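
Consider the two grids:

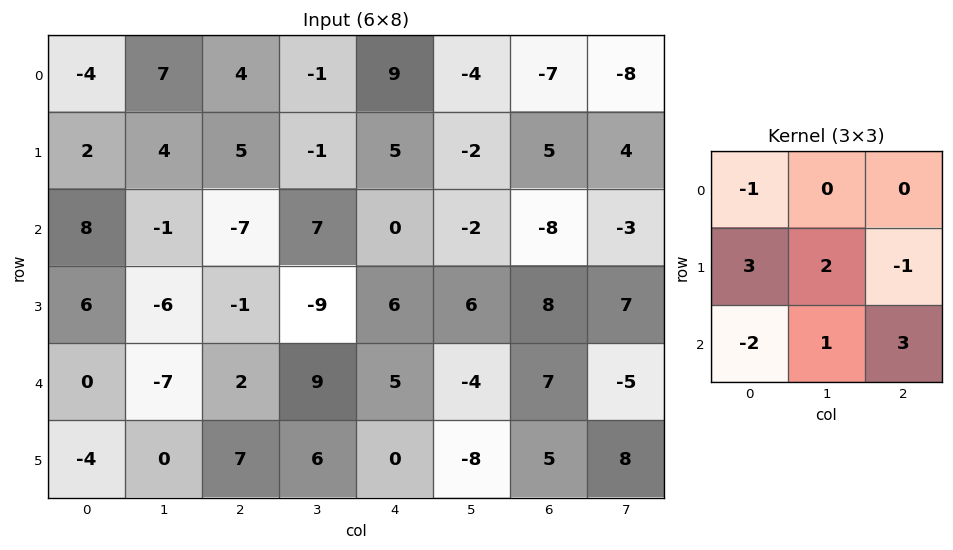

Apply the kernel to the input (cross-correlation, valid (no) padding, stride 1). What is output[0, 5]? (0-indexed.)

-9

The receptive field on the input at this output position is [-4 -7 -8 / -2 5 4 / -2 -8 -3]. Elementwise product with the kernel and sum: -4·-1 + -2·3 + 5·2 + 4·-1 + -2·-2 + -8·1 + -3·3.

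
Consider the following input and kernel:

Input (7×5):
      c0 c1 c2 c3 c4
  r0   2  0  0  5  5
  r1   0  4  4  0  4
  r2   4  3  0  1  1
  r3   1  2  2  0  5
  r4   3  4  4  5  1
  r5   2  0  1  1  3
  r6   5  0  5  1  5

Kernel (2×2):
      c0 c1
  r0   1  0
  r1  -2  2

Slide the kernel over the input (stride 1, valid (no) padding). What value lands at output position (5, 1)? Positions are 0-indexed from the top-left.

10

The receptive field on the input at this output position is [0 1 / 0 5]. Elementwise product with the kernel and sum: 0·1 + 0·-2 + 5·2.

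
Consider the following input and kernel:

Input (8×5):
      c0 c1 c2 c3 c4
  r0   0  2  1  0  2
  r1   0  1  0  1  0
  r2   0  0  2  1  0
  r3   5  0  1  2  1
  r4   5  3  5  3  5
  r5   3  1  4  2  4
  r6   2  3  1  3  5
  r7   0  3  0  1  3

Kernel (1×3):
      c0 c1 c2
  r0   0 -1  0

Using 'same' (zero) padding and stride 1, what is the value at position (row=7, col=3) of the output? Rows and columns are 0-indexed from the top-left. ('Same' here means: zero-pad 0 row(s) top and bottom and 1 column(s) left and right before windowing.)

-1

The receptive field on the zero-padded input at this output position is [0 1 3]. Elementwise product with the kernel and sum: 1·-1.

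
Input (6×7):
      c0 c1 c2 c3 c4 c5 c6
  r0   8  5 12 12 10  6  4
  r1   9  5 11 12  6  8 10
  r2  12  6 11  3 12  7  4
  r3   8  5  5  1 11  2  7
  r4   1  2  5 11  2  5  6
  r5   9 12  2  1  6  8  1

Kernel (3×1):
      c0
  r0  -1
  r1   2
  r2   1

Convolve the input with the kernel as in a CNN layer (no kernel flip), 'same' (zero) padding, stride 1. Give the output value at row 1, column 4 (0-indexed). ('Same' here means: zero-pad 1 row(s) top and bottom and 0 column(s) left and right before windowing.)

The receptive field on the zero-padded input at this output position is [10 / 6 / 12]. Elementwise product with the kernel and sum: 10·-1 + 6·2 + 12·1.

14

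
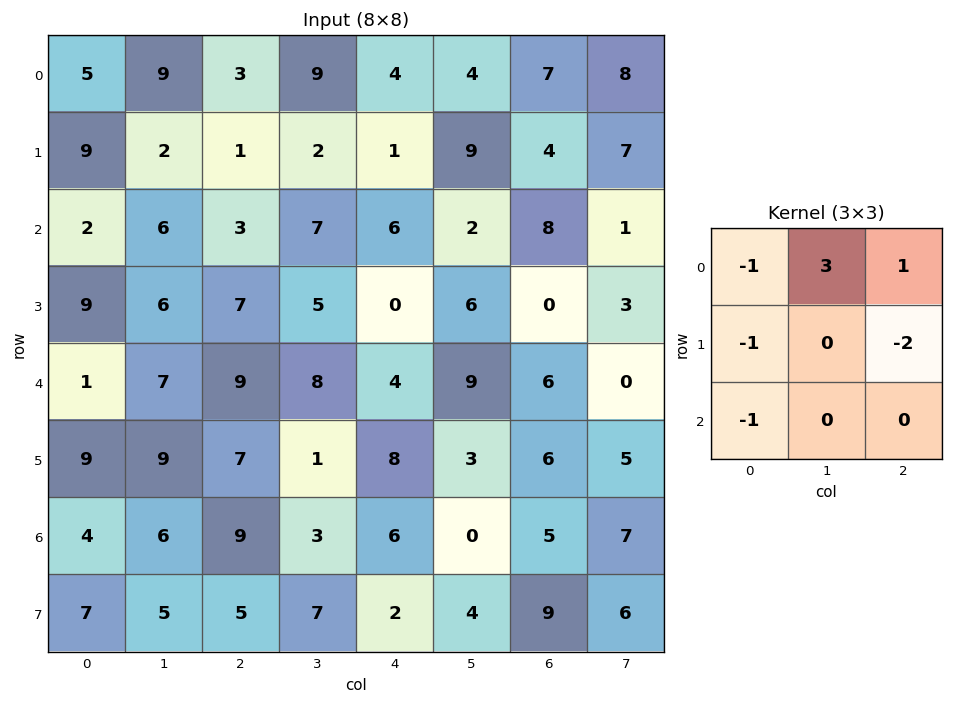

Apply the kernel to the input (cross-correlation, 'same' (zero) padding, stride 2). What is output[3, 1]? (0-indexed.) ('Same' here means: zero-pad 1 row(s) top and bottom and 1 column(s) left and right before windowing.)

-4

The receptive field on the zero-padded input at this output position is [9 7 1 / 6 9 3 / 5 5 7]. Elementwise product with the kernel and sum: 9·-1 + 7·3 + 1·1 + 6·-1 + 3·-2 + 5·-1.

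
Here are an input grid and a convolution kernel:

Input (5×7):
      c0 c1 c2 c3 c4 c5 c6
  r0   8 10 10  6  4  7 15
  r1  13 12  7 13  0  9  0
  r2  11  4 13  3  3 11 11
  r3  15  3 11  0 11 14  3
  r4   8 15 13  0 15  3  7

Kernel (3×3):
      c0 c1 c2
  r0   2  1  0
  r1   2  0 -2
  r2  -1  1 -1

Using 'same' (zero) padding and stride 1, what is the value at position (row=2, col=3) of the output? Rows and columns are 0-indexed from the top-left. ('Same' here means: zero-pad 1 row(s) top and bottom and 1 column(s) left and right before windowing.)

25

The receptive field on the zero-padded input at this output position is [7 13 0 / 13 3 3 / 11 0 11]. Elementwise product with the kernel and sum: 7·2 + 13·1 + 13·2 + 3·-2 + 11·-1 + 0·1 + 11·-1.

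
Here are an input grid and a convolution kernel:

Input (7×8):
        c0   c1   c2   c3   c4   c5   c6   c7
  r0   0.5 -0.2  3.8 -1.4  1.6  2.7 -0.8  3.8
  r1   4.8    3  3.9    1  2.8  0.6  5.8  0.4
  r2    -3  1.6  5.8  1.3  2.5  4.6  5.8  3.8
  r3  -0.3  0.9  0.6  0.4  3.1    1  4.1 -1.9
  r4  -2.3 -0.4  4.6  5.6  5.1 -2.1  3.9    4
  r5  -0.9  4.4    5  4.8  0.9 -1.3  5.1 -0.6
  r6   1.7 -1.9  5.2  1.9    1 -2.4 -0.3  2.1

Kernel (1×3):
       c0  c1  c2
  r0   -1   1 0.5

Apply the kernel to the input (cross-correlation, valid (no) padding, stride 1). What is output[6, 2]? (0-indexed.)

The receptive field on the input at this output position is [5.2 1.9 1]. Elementwise product with the kernel and sum: 5.2·-1 + 1.9·1 + 1·0.5.

-2.8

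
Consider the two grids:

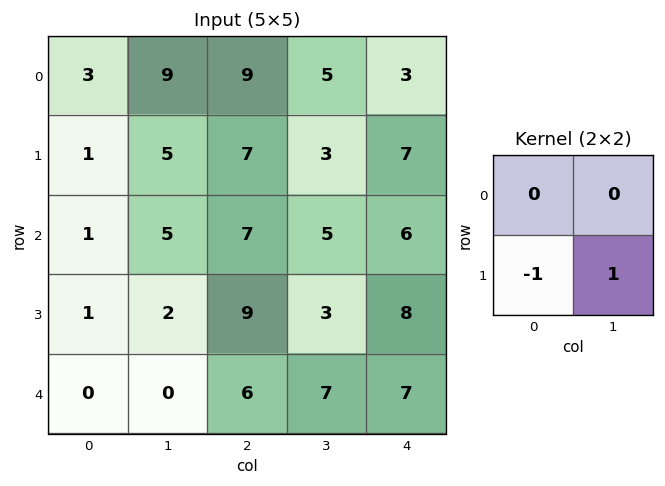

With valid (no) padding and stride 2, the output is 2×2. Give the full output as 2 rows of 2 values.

4 -4
1 -6

Output[0,0]: The receptive field on the input at this output position is [3 9 / 1 5]. Elementwise product with the kernel and sum: 1·-1 + 5·1.
Output[0,1]: The receptive field on the input at this output position is [9 5 / 7 3]. Elementwise product with the kernel and sum: 7·-1 + 3·1.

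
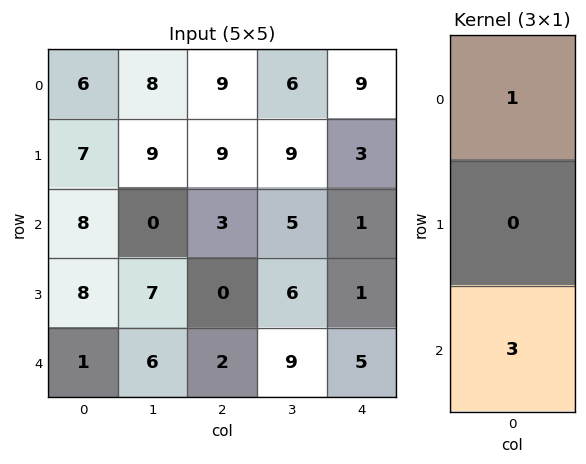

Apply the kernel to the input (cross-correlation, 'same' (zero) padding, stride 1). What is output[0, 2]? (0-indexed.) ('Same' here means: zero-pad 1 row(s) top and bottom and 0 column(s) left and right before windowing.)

The receptive field on the zero-padded input at this output position is [0 / 9 / 9]. Elementwise product with the kernel and sum: 0·1 + 9·3.

27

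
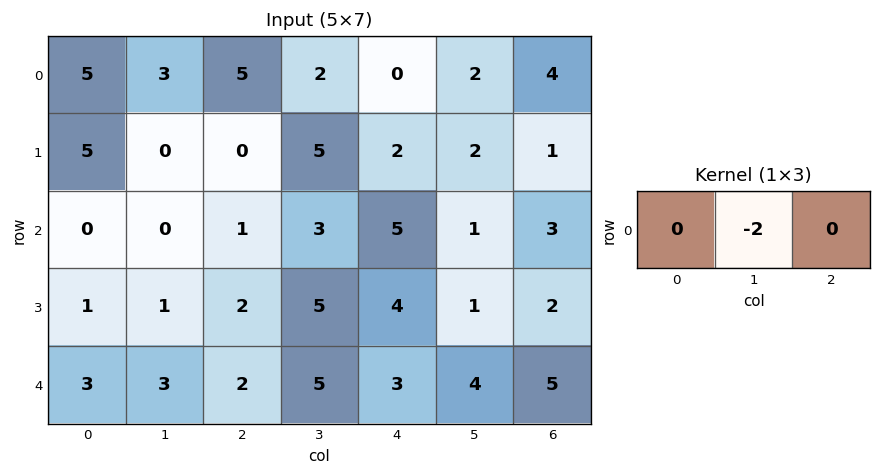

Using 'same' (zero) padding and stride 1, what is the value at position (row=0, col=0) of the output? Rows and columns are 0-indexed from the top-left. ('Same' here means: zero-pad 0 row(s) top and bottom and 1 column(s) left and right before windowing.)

-10

The receptive field on the zero-padded input at this output position is [0 5 3]. Elementwise product with the kernel and sum: 5·-2.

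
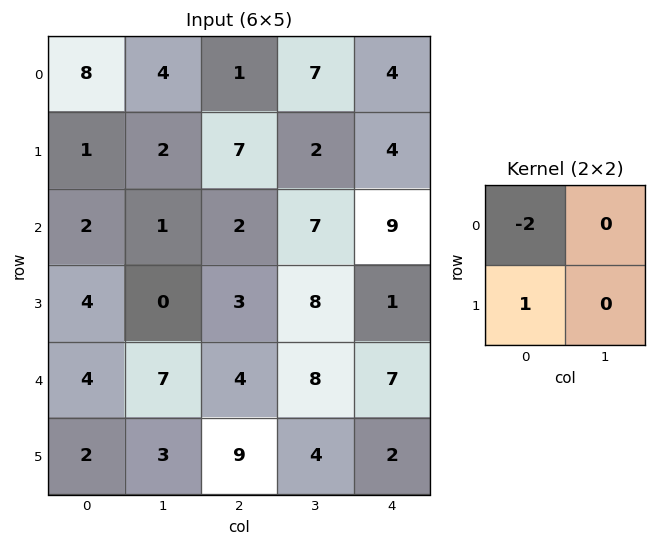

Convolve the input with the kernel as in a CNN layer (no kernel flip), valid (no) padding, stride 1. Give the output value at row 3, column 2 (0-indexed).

-2

The receptive field on the input at this output position is [3 8 / 4 8]. Elementwise product with the kernel and sum: 3·-2 + 4·1.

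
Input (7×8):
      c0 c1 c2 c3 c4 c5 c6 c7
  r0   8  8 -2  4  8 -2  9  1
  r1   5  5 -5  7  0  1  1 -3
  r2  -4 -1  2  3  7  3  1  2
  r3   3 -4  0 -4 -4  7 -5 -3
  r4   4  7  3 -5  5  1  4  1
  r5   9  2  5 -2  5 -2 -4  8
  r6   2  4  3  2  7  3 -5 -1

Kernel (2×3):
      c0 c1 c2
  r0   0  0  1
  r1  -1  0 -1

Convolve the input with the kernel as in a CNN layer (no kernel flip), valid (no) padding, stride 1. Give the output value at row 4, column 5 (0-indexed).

-5

The receptive field on the input at this output position is [1 4 1 / -2 -4 8]. Elementwise product with the kernel and sum: 1·1 + -2·-1 + 8·-1.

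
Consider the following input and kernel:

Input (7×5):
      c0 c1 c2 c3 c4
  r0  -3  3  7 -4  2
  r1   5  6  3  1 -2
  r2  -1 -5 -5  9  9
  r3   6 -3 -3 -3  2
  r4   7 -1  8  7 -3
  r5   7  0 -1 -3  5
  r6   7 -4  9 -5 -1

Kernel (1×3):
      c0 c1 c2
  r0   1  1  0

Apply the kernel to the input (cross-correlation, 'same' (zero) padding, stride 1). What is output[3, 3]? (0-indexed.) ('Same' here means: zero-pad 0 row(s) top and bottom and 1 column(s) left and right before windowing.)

The receptive field on the zero-padded input at this output position is [-3 -3 2]. Elementwise product with the kernel and sum: -3·1 + -3·1.

-6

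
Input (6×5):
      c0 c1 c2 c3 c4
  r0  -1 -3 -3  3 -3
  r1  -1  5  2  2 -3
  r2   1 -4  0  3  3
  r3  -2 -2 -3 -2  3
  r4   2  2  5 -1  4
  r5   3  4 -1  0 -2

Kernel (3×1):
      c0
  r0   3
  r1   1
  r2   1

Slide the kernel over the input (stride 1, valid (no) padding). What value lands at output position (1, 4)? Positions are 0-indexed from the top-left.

-3

The receptive field on the input at this output position is [-3 / 3 / 3]. Elementwise product with the kernel and sum: -3·3 + 3·1 + 3·1.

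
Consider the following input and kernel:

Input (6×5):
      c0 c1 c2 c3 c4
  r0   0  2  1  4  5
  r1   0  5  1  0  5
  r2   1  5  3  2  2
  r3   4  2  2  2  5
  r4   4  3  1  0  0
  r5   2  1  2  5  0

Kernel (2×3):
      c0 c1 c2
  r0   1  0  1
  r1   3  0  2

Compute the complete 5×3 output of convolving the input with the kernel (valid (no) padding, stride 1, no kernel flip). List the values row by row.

3 21 19
10 24 19
20 17 21
20 13 10
15 16 7

Output[0,0]: The receptive field on the input at this output position is [0 2 1 / 0 5 1]. Elementwise product with the kernel and sum: 0·1 + 1·1 + 0·3 + 1·2.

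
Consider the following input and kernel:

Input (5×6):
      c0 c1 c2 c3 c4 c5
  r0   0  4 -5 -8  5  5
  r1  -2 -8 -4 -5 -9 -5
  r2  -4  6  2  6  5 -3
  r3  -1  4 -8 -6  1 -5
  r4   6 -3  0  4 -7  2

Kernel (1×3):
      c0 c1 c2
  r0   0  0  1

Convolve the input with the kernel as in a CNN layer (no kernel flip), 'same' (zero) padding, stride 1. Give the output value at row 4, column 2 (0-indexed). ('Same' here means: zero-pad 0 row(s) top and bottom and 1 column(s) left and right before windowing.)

The receptive field on the zero-padded input at this output position is [-3 0 4]. Elementwise product with the kernel and sum: 4·1.

4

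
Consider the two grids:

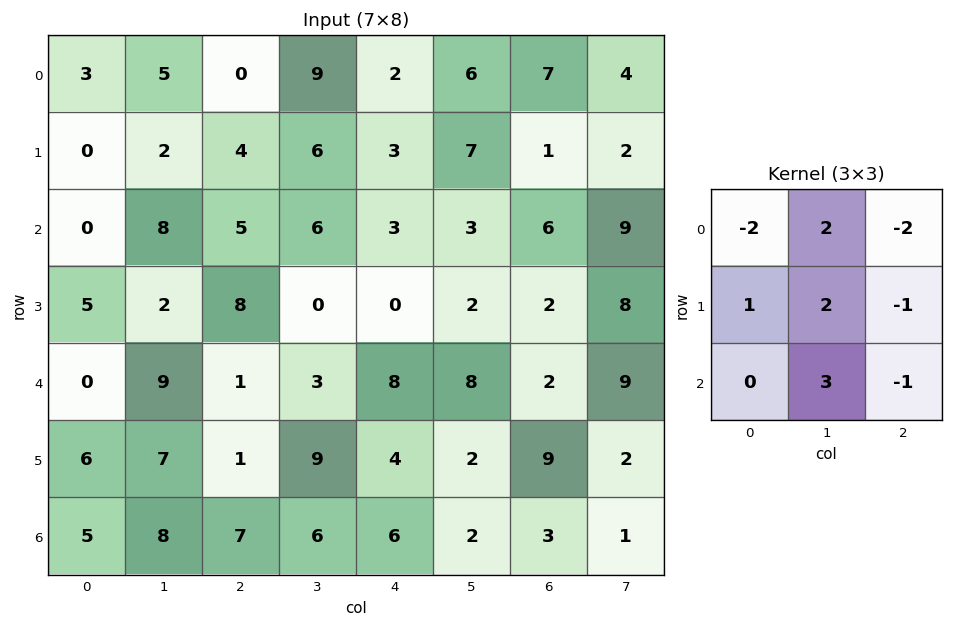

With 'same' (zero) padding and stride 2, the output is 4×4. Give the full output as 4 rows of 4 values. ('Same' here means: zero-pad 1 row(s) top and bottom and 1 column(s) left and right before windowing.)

Output[0,0]: The receptive field on the zero-padded input at this output position is [0 0 0 / 0 3 5 / 0 0 2]. Elementwise product with the kernel and sum: 0·-2 + 0·2 + 0·-2 + 0·1 + 3·2 + 5·-1 + 0·3 + 2·-1.

-1 2 9 17
1 28 -13 -12
8 14 17 12
0 -14 2 17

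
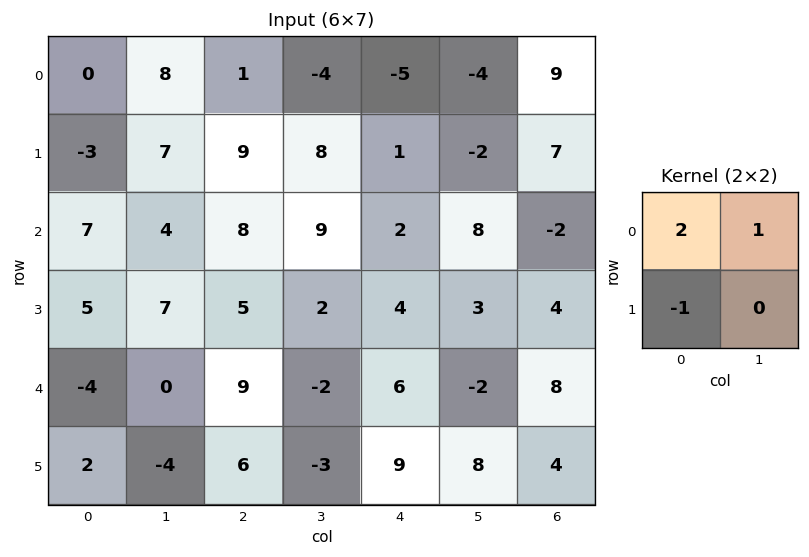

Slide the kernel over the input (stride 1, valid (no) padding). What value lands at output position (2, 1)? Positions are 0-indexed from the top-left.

The receptive field on the input at this output position is [4 8 / 7 5]. Elementwise product with the kernel and sum: 4·2 + 8·1 + 7·-1.

9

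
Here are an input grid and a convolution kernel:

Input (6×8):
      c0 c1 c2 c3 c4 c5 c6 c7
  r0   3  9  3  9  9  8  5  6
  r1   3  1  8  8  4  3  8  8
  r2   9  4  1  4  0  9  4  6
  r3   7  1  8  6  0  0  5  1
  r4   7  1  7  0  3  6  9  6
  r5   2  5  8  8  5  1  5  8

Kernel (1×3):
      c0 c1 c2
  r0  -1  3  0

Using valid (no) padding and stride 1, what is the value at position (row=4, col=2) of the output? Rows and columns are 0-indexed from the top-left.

The receptive field on the input at this output position is [7 0 3]. Elementwise product with the kernel and sum: 7·-1 + 0·3.

-7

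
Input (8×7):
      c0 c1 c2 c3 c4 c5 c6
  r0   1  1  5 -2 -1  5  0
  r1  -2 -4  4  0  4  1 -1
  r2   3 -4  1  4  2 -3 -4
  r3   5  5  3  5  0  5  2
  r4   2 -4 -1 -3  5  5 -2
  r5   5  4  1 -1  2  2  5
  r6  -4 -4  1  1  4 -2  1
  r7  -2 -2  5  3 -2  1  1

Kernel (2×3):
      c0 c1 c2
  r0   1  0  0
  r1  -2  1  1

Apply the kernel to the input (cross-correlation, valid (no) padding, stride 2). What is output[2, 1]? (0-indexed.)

The receptive field on the input at this output position is [-1 -3 5 / 1 -1 2]. Elementwise product with the kernel and sum: -1·1 + 1·-2 + -1·1 + 2·1.

-2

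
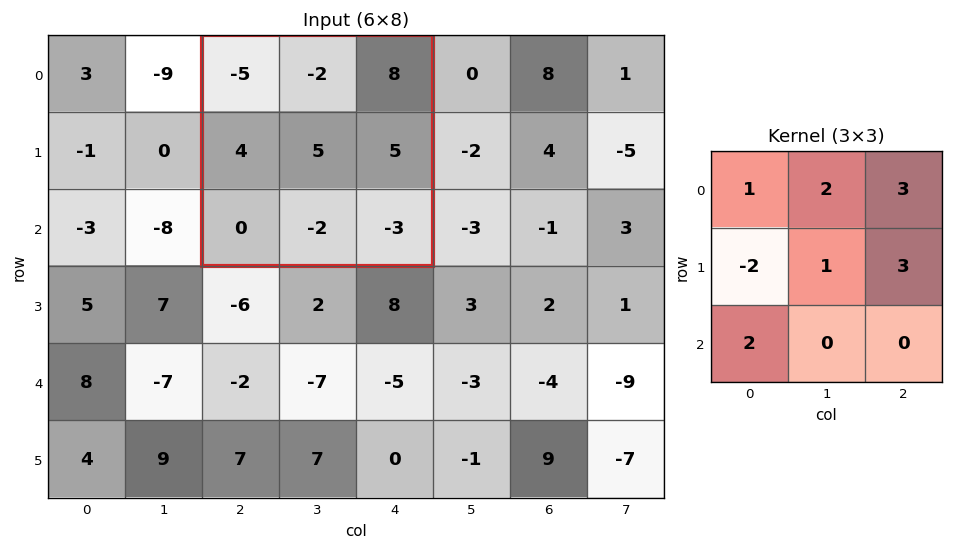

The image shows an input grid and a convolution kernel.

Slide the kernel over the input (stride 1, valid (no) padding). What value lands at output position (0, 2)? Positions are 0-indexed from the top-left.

27

The receptive field on the input at this output position is [-5 -2 8 / 4 5 5 / 0 -2 -3]. Elementwise product with the kernel and sum: -5·1 + -2·2 + 8·3 + 4·-2 + 5·1 + 5·3 + 0·2.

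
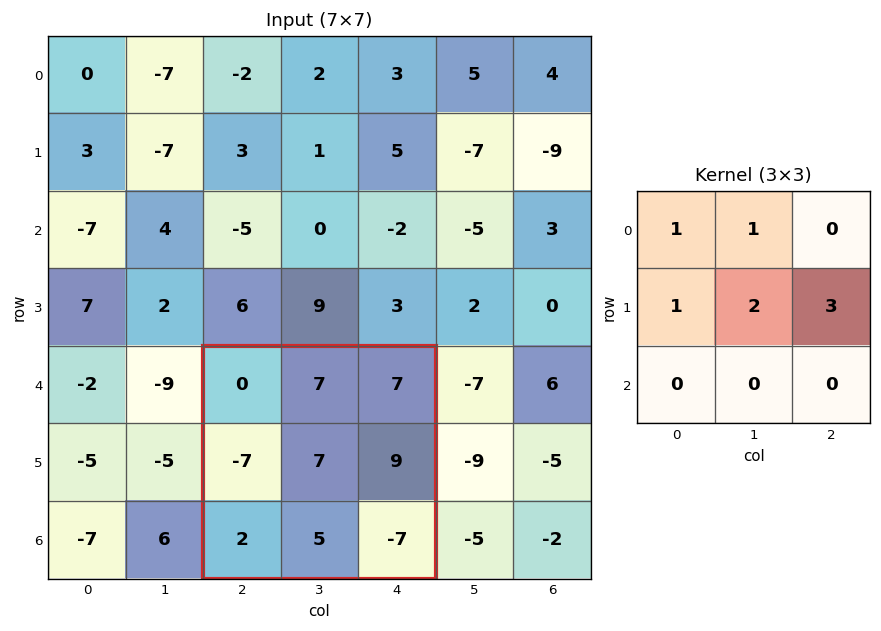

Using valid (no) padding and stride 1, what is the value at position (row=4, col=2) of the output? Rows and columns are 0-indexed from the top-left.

41

The receptive field on the input at this output position is [0 7 7 / -7 7 9 / 2 5 -7]. Elementwise product with the kernel and sum: 0·1 + 7·1 + -7·1 + 7·2 + 9·3.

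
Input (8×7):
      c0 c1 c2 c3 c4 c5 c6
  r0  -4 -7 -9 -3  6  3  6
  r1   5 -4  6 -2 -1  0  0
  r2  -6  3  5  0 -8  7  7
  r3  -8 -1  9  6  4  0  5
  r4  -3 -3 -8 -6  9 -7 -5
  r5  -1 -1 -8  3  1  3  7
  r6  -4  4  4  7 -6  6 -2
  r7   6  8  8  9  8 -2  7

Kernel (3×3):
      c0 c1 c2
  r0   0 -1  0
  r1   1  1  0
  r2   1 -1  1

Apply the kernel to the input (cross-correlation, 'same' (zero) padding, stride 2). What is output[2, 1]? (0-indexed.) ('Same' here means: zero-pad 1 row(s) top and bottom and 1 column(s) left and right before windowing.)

-10

The receptive field on the zero-padded input at this output position is [-1 9 6 / -3 -8 -6 / -1 -8 3]. Elementwise product with the kernel and sum: 9·-1 + -3·1 + -8·1 + -1·1 + -8·-1 + 3·1.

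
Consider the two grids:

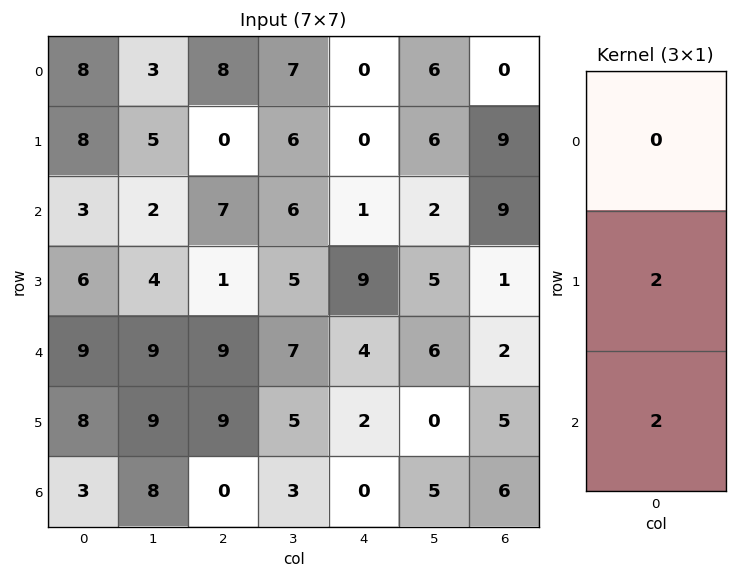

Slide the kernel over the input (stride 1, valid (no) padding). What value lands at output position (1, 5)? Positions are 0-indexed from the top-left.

The receptive field on the input at this output position is [6 / 2 / 5]. Elementwise product with the kernel and sum: 2·2 + 5·2.

14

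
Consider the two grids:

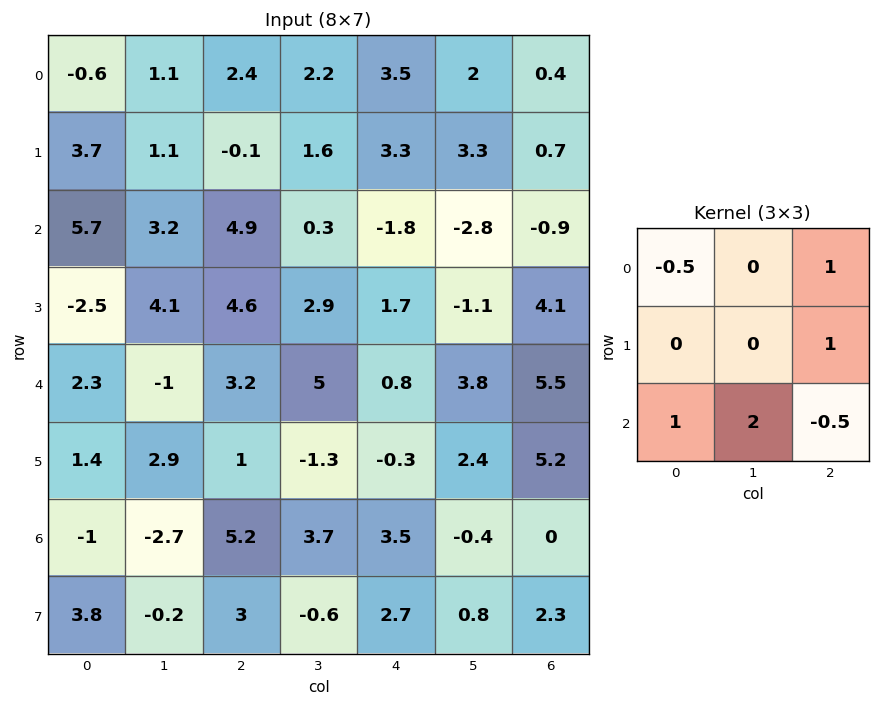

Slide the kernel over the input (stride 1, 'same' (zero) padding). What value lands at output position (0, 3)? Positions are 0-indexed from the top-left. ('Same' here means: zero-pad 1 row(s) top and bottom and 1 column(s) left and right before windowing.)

The receptive field on the zero-padded input at this output position is [0 0 0 / 2.4 2.2 3.5 / -0.1 1.6 3.3]. Elementwise product with the kernel and sum: 0·-0.5 + 0·1 + 3.5·1 + -0.1·1 + 1.6·2 + 3.3·-0.5.

4.95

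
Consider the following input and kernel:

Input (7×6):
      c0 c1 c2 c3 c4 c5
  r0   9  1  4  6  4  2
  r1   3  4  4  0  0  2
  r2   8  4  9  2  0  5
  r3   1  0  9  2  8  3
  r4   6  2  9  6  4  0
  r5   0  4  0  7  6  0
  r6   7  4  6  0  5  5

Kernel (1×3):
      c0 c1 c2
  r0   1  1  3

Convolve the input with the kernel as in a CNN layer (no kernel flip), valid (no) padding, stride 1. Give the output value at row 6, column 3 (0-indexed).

20

The receptive field on the input at this output position is [0 5 5]. Elementwise product with the kernel and sum: 0·1 + 5·1 + 5·3.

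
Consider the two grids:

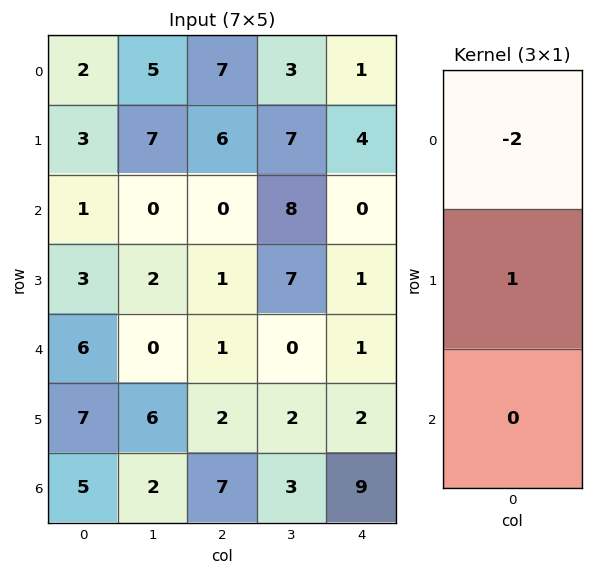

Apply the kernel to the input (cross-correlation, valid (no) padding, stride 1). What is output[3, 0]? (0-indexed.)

0

The receptive field on the input at this output position is [3 / 6 / 7]. Elementwise product with the kernel and sum: 3·-2 + 6·1.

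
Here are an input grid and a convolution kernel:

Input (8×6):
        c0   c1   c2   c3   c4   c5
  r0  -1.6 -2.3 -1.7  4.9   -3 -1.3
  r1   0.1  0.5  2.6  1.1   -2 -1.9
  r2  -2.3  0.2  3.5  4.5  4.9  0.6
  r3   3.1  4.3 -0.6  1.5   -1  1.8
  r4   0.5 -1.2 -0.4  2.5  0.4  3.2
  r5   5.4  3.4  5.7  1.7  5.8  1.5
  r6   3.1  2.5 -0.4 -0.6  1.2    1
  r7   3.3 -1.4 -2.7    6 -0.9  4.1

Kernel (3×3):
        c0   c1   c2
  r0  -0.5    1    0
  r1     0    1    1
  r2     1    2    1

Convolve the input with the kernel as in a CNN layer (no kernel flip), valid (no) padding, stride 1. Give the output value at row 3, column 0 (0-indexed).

19.05

The receptive field on the input at this output position is [3.1 4.3 -0.6 / 0.5 -1.2 -0.4 / 5.4 3.4 5.7]. Elementwise product with the kernel and sum: 3.1·-0.5 + 4.3·1 + -1.2·1 + -0.4·1 + 5.4·1 + 3.4·2 + 5.7·1.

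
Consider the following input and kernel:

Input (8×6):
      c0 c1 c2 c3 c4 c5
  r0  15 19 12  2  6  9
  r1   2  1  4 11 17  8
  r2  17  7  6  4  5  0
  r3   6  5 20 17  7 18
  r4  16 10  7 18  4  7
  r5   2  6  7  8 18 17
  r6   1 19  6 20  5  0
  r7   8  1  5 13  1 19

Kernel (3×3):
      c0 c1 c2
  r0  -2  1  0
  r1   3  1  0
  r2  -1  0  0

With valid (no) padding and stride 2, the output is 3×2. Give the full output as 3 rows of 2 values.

Output[0,0]: The receptive field on the input at this output position is [15 19 12 / 2 1 4 / 17 7 6]. Elementwise product with the kernel and sum: 15·-2 + 19·1 + 2·3 + 1·1 + 17·-1.

-21 -5
-20 62
-11 27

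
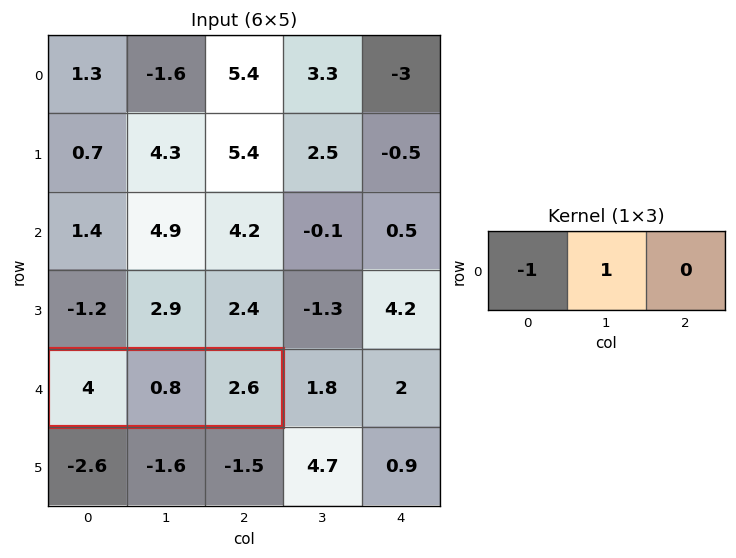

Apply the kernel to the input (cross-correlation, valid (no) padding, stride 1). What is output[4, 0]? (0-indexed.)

The receptive field on the input at this output position is [4 0.8 2.6]. Elementwise product with the kernel and sum: 4·-1 + 0.8·1.

-3.2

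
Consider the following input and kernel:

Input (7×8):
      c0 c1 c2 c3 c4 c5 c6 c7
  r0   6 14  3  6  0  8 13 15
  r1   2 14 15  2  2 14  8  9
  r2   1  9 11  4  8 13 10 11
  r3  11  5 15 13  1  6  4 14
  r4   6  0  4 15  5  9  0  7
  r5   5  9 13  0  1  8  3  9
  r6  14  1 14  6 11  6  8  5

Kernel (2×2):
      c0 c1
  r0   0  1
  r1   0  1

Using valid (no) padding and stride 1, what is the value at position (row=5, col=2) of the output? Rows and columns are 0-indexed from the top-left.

6

The receptive field on the input at this output position is [13 0 / 14 6]. Elementwise product with the kernel and sum: 0·1 + 6·1.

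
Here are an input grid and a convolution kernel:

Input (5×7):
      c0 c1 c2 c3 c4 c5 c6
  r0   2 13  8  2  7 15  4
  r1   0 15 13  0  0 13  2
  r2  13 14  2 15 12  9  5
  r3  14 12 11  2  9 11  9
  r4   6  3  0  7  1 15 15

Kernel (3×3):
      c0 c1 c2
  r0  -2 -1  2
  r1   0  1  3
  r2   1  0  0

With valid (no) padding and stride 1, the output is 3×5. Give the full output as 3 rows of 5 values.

Output[0,0]: The receptive field on the input at this output position is [2 13 8 / 0 15 13 / 13 14 2]. Elementwise product with the kernel and sum: 2·-2 + 13·-1 + 8·2 + 15·1 + 13·3 + 13·1.

66 -3 -2 73 10
45 16 36 67 24
15 20 34 25 16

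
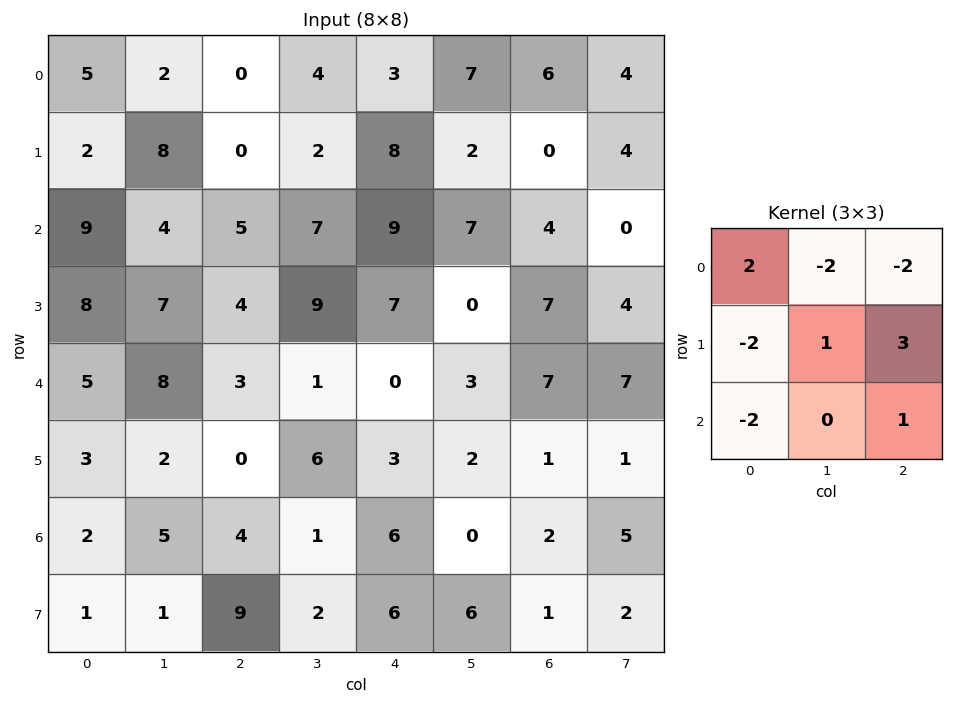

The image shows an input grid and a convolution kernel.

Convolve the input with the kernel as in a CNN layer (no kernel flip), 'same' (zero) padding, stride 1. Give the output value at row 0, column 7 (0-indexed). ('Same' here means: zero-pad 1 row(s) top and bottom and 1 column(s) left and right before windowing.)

The receptive field on the zero-padded input at this output position is [0 0 0 / 6 4 0 / 0 4 0]. Elementwise product with the kernel and sum: 0·2 + 0·-2 + 0·-2 + 6·-2 + 4·1 + 0·3 + 0·-2 + 0·1.

-8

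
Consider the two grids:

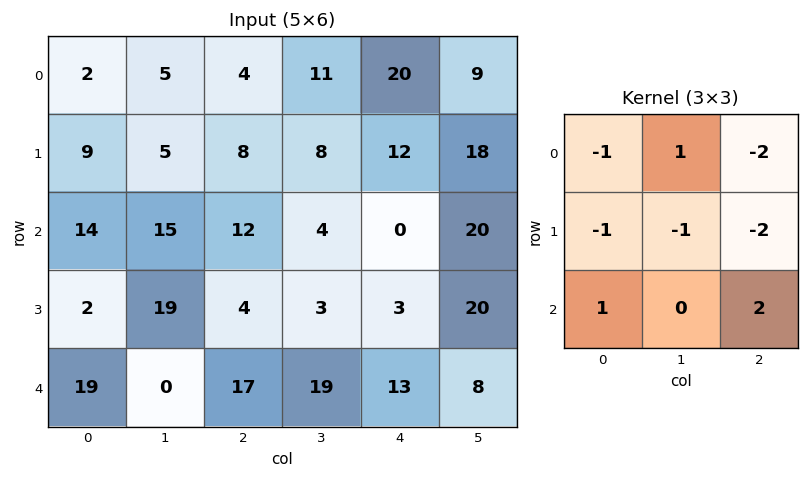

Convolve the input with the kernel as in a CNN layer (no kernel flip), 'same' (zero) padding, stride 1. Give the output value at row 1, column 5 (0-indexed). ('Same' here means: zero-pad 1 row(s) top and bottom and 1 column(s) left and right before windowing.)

-41

The receptive field on the zero-padded input at this output position is [20 9 0 / 12 18 0 / 0 20 0]. Elementwise product with the kernel and sum: 20·-1 + 9·1 + 0·-2 + 12·-1 + 18·-1 + 0·-2 + 0·1 + 0·2.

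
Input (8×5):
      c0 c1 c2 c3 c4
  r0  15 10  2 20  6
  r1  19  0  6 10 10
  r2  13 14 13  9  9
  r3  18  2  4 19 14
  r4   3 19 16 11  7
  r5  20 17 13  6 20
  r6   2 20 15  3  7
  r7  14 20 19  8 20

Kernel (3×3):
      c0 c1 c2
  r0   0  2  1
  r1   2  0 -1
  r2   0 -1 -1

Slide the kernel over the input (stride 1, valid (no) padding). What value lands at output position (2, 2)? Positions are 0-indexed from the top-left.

The receptive field on the input at this output position is [13 9 9 / 4 19 14 / 16 11 7]. Elementwise product with the kernel and sum: 9·2 + 9·1 + 4·2 + 14·-1 + 11·-1 + 7·-1.

3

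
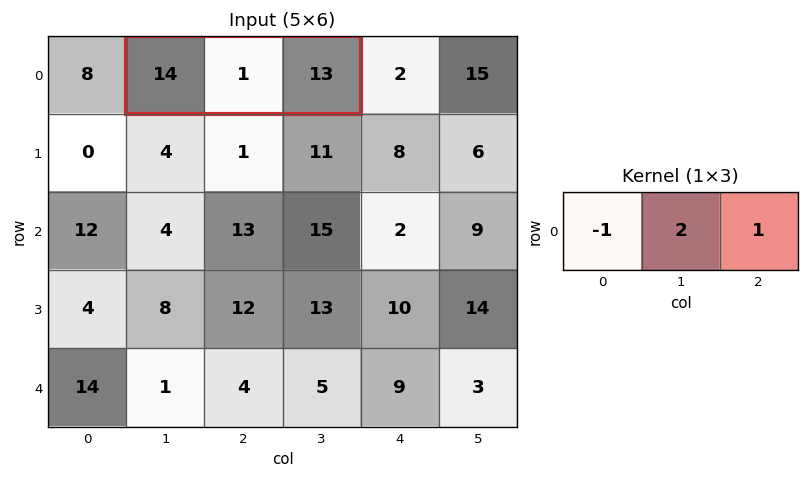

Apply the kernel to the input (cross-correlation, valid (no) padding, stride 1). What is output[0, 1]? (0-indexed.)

1

The receptive field on the input at this output position is [14 1 13]. Elementwise product with the kernel and sum: 14·-1 + 1·2 + 13·1.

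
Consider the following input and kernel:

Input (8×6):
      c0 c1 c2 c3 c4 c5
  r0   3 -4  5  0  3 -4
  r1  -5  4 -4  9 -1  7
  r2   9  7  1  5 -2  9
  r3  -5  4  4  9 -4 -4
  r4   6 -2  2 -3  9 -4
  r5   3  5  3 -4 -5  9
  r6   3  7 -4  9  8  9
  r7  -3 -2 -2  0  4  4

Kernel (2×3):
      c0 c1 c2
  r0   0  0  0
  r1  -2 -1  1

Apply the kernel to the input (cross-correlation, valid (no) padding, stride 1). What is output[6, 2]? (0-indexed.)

8

The receptive field on the input at this output position is [-4 9 8 / -2 0 4]. Elementwise product with the kernel and sum: -2·-2 + 0·-1 + 4·1.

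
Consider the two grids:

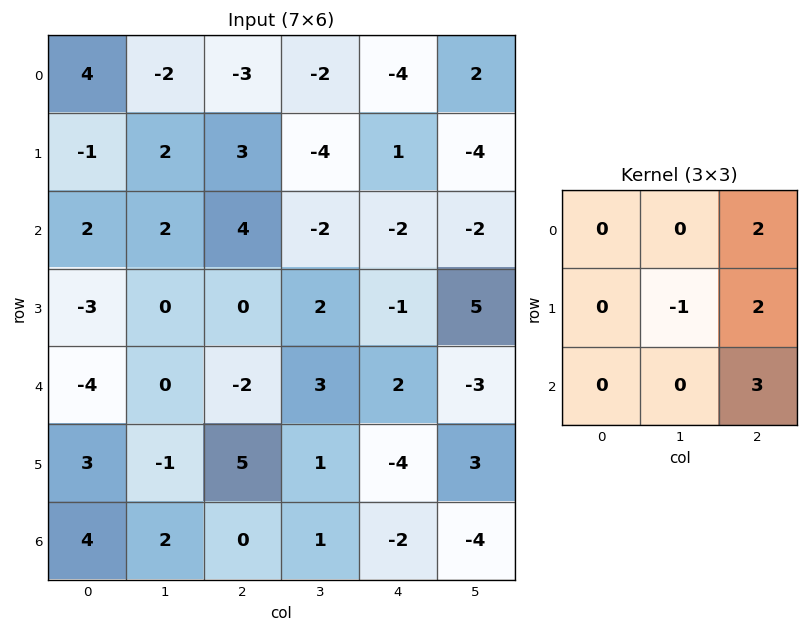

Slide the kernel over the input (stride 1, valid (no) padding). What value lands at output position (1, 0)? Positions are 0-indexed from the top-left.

12

The receptive field on the input at this output position is [-1 2 3 / 2 2 4 / -3 0 0]. Elementwise product with the kernel and sum: 3·2 + 2·-1 + 4·2 + 0·3.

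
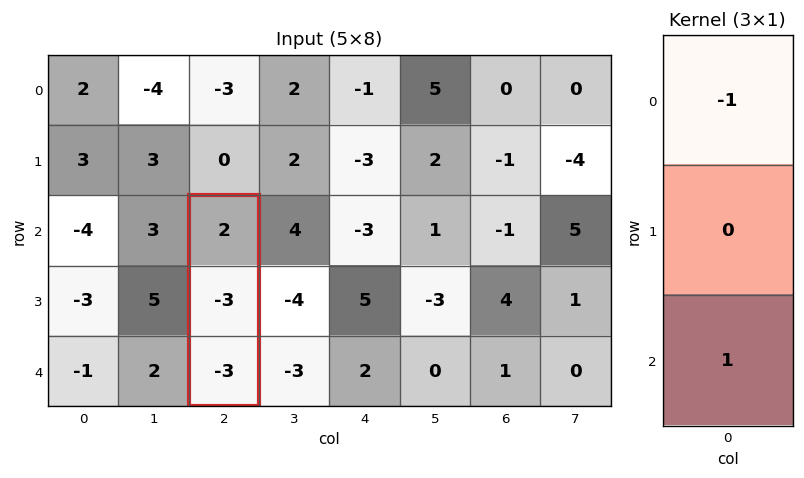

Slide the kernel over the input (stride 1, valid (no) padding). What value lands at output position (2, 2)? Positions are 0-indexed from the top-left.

The receptive field on the input at this output position is [2 / -3 / -3]. Elementwise product with the kernel and sum: 2·-1 + -3·1.

-5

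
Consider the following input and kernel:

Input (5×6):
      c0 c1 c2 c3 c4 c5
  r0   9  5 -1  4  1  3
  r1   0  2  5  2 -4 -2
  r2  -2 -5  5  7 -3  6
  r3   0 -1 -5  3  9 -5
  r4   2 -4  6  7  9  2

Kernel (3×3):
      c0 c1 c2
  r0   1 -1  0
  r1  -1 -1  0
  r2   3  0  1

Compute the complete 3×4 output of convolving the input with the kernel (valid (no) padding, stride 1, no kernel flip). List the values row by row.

Output[0,0]: The receptive field on the input at this output position is [9 5 -1 / 0 2 5 / -2 -5 5]. Elementwise product with the kernel and sum: 9·1 + 5·-1 + 0·-1 + 2·-1 + -2·3 + 5·1.
Output[0,1]: The receptive field on the input at this output position is [5 -1 4 / 2 5 2 / -5 5 7]. Elementwise product with the kernel and sum: 5·1 + -1·-1 + 2·-1 + 5·-1 + -5·3 + 7·1.

1 -9 0 32
0 -3 -15 6
16 -9 27 21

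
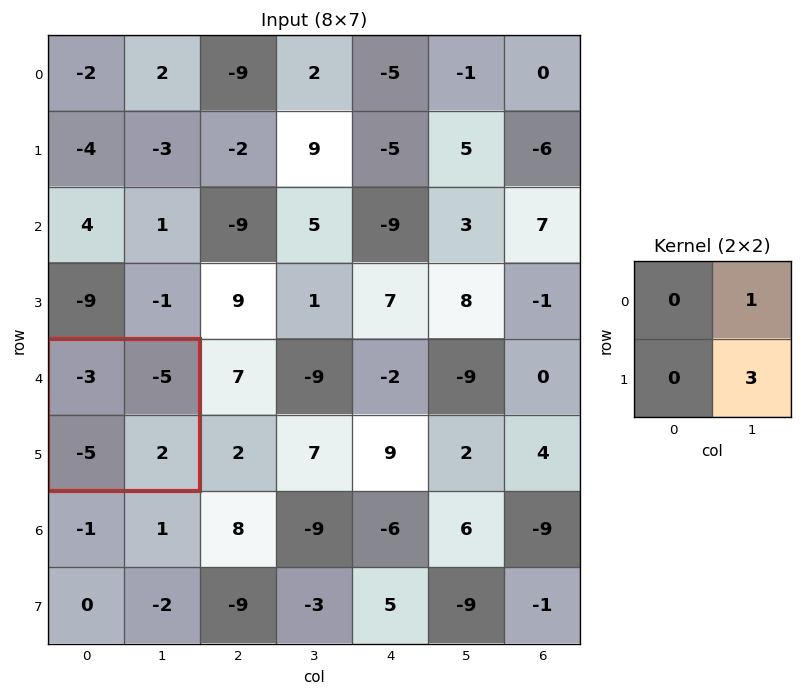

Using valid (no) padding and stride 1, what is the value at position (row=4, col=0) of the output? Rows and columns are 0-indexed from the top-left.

The receptive field on the input at this output position is [-3 -5 / -5 2]. Elementwise product with the kernel and sum: -5·1 + 2·3.

1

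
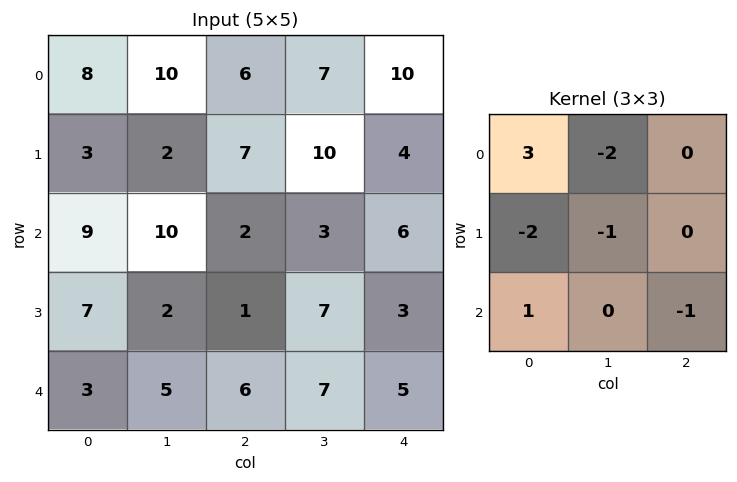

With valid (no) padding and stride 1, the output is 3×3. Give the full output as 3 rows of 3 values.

Output[0,0]: The receptive field on the input at this output position is [8 10 6 / 3 2 7 / 9 10 2]. Elementwise product with the kernel and sum: 8·3 + 10·-2 + 3·-2 + 2·-1 + 9·1 + 2·-1.
Output[0,1]: The receptive field on the input at this output position is [10 6 7 / 2 7 10 / 10 2 3]. Elementwise product with the kernel and sum: 10·3 + 6·-2 + 2·-2 + 7·-1 + 10·1 + 3·-1.

3 14 -24
-17 -35 -8
-12 19 -8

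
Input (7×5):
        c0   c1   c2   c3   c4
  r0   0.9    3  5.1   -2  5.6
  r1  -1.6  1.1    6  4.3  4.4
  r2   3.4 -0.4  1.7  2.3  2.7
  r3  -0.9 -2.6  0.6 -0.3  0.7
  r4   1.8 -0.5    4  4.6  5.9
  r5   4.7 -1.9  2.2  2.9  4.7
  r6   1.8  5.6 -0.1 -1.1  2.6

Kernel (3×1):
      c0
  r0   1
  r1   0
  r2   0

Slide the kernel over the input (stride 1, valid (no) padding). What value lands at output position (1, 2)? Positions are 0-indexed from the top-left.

6

The receptive field on the input at this output position is [6 / 1.7 / 0.6]. Elementwise product with the kernel and sum: 6·1.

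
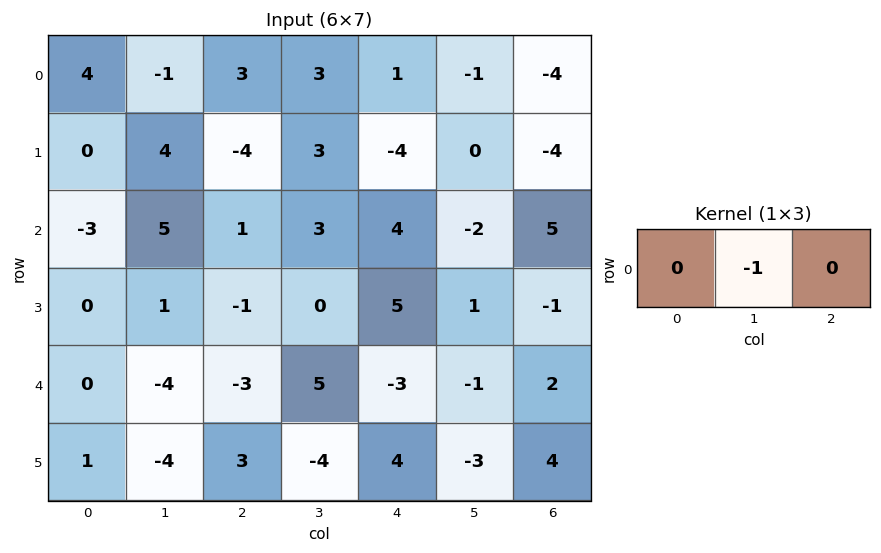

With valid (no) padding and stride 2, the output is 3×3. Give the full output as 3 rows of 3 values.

1 -3 1
-5 -3 2
4 -5 1

Output[0,0]: The receptive field on the input at this output position is [4 -1 3]. Elementwise product with the kernel and sum: -1·-1.
Output[0,1]: The receptive field on the input at this output position is [3 3 1]. Elementwise product with the kernel and sum: 3·-1.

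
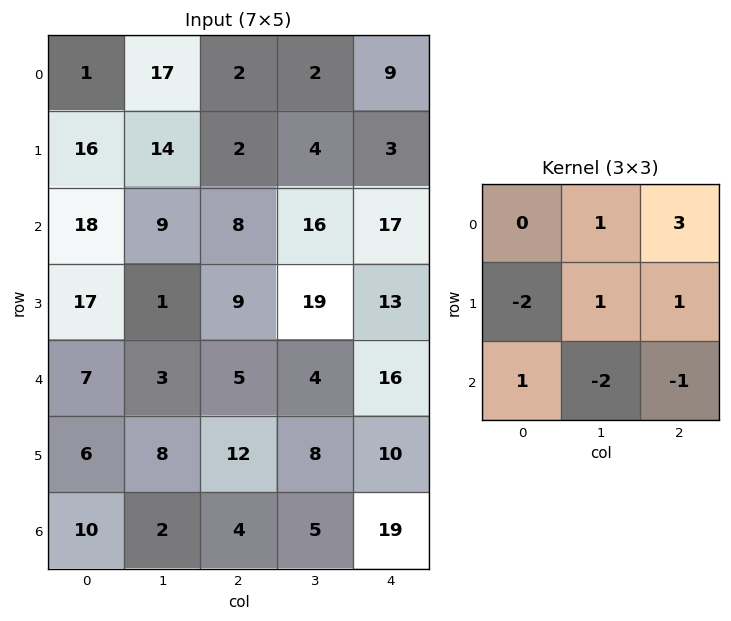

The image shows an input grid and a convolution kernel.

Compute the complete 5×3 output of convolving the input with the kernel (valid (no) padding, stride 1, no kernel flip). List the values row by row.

-1 -37 -9
7 -16 -12
5 71 62
0 45 54
28 10 21

Output[0,0]: The receptive field on the input at this output position is [1 17 2 / 16 14 2 / 18 9 8]. Elementwise product with the kernel and sum: 17·1 + 2·3 + 16·-2 + 14·1 + 2·1 + 18·1 + 9·-2 + 8·-1.
Output[0,1]: The receptive field on the input at this output position is [17 2 2 / 14 2 4 / 9 8 16]. Elementwise product with the kernel and sum: 2·1 + 2·3 + 14·-2 + 2·1 + 4·1 + 9·1 + 8·-2 + 16·-1.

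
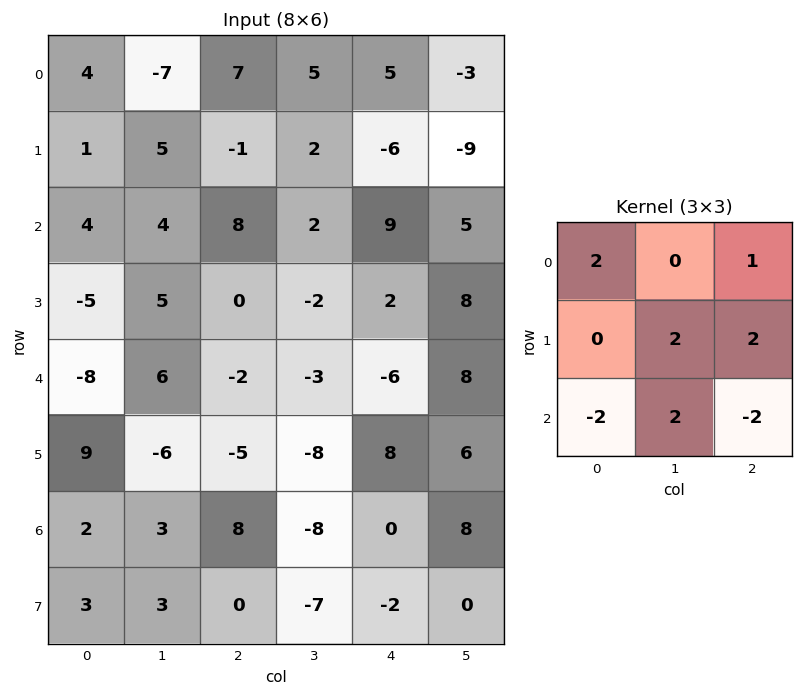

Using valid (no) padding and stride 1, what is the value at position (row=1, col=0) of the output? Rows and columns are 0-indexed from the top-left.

The receptive field on the input at this output position is [1 5 -1 / 4 4 8 / -5 5 0]. Elementwise product with the kernel and sum: 1·2 + -1·1 + 4·2 + 8·2 + -5·-2 + 5·2 + 0·-2.

45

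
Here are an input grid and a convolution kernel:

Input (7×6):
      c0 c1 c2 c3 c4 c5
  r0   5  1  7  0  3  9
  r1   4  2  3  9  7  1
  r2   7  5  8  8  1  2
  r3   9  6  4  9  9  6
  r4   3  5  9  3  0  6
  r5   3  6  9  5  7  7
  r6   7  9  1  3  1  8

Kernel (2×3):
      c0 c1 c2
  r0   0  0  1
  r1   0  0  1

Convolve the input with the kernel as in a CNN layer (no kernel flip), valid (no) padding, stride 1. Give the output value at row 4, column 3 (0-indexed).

The receptive field on the input at this output position is [3 0 6 / 5 7 7]. Elementwise product with the kernel and sum: 6·1 + 7·1.

13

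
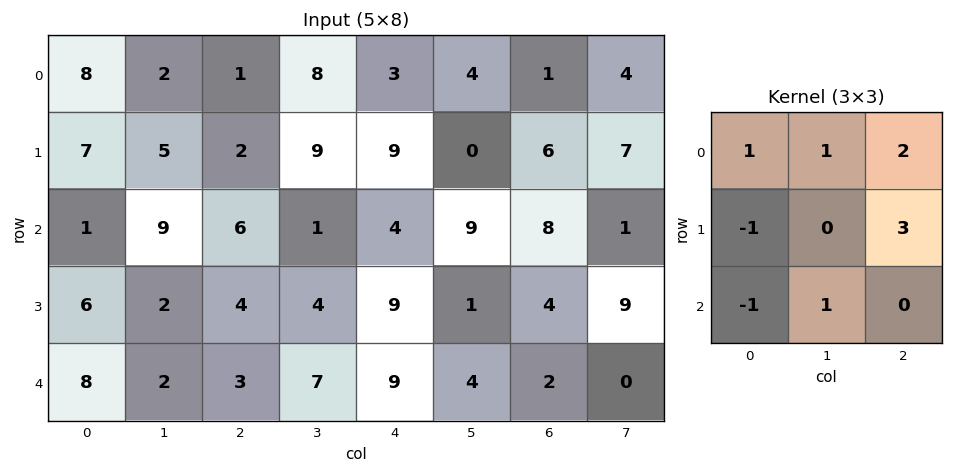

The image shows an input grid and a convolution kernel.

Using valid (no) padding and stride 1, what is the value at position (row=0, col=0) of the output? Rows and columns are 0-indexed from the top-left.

The receptive field on the input at this output position is [8 2 1 / 7 5 2 / 1 9 6]. Elementwise product with the kernel and sum: 8·1 + 2·1 + 1·2 + 7·-1 + 2·3 + 1·-1 + 9·1.

19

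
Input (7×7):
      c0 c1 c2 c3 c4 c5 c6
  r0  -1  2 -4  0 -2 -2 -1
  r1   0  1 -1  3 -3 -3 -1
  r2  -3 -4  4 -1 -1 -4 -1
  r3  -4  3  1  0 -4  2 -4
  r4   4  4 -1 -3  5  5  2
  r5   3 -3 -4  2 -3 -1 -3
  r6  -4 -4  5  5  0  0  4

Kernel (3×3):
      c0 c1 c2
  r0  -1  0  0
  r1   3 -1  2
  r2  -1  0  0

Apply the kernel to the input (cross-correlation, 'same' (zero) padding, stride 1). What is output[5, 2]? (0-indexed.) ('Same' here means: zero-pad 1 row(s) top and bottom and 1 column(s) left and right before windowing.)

The receptive field on the zero-padded input at this output position is [4 -1 -3 / -3 -4 2 / -4 5 5]. Elementwise product with the kernel and sum: 4·-1 + -3·3 + -4·-1 + 2·2 + -4·-1.

-1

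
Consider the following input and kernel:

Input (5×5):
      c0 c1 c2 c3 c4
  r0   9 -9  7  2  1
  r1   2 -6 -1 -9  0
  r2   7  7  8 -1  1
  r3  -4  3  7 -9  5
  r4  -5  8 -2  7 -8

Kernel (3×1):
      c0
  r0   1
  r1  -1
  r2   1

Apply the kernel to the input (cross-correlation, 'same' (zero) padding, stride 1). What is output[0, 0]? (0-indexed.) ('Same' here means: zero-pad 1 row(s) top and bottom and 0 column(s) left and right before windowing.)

The receptive field on the zero-padded input at this output position is [0 / 9 / 2]. Elementwise product with the kernel and sum: 0·1 + 9·-1 + 2·1.

-7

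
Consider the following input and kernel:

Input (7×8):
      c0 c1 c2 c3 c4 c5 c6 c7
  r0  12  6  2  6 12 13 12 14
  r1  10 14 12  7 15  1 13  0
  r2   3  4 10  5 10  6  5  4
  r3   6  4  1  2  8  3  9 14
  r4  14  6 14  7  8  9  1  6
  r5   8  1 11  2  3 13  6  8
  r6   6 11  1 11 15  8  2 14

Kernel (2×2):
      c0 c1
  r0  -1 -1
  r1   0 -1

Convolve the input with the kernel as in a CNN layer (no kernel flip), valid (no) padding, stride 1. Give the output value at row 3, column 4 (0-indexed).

The receptive field on the input at this output position is [8 3 / 8 9]. Elementwise product with the kernel and sum: 8·-1 + 3·-1 + 9·-1.

-20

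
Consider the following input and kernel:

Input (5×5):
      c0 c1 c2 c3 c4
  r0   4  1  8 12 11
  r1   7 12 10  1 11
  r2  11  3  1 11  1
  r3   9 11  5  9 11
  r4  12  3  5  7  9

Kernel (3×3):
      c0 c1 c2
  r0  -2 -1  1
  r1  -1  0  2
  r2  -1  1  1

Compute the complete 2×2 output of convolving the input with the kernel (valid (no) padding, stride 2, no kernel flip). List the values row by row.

Output[0,0]: The receptive field on the input at this output position is [4 1 8 / 7 12 10 / 11 3 1]. Elementwise product with the kernel and sum: 4·-2 + 1·-1 + 8·1 + 7·-1 + 10·2 + 11·-1 + 3·1 + 1·1.
Output[0,1]: The receptive field on the input at this output position is [8 12 11 / 10 1 11 / 1 11 1]. Elementwise product with the kernel and sum: 8·-2 + 12·-1 + 11·1 + 10·-1 + 11·2 + 1·-1 + 11·1 + 1·1.

5 6
-27 16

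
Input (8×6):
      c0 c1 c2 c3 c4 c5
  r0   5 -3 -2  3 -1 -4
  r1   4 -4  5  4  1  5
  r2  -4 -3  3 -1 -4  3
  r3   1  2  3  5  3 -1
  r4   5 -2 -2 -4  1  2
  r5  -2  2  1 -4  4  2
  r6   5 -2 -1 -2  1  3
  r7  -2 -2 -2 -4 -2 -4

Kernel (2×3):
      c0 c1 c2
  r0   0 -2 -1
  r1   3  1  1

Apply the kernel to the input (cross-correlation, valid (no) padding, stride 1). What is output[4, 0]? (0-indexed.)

3

The receptive field on the input at this output position is [5 -2 -2 / -2 2 1]. Elementwise product with the kernel and sum: -2·-2 + -2·-1 + -2·3 + 2·1 + 1·1.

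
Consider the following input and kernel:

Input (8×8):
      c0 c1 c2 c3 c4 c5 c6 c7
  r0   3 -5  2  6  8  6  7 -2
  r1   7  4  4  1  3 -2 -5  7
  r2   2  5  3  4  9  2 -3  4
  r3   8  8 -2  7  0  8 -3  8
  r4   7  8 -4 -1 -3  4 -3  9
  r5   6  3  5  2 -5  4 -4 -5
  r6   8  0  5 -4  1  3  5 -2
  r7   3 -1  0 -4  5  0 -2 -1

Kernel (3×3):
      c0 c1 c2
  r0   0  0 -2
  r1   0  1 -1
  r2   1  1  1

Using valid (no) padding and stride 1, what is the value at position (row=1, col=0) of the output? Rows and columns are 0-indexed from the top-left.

The receptive field on the input at this output position is [7 4 4 / 2 5 3 / 8 8 -2]. Elementwise product with the kernel and sum: 4·-2 + 5·1 + 3·-1 + 8·1 + 8·1 + -2·1.

8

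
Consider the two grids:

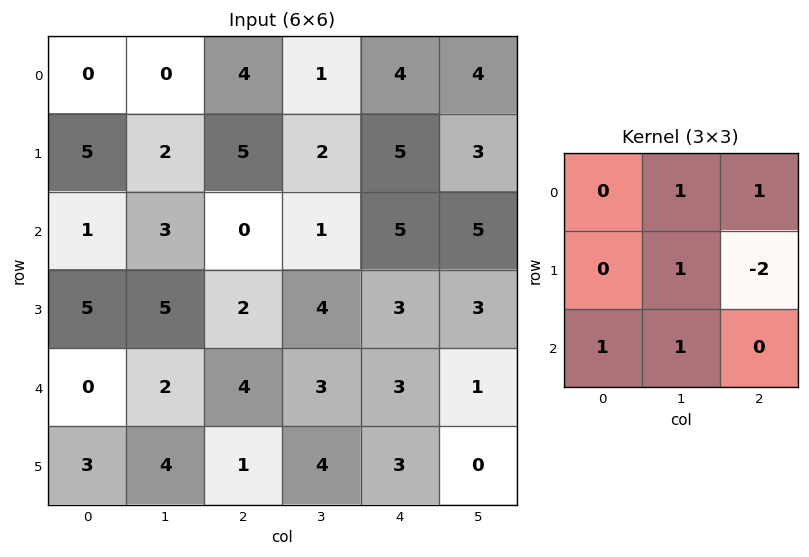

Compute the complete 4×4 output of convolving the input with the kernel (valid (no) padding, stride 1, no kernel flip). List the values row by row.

0 9 -2 13
20 12 4 10
6 1 11 13
8 9 9 14

Output[0,0]: The receptive field on the input at this output position is [0 0 4 / 5 2 5 / 1 3 0]. Elementwise product with the kernel and sum: 0·1 + 4·1 + 2·1 + 5·-2 + 1·1 + 3·1.
Output[0,1]: The receptive field on the input at this output position is [0 4 1 / 2 5 2 / 3 0 1]. Elementwise product with the kernel and sum: 4·1 + 1·1 + 5·1 + 2·-2 + 3·1 + 0·1.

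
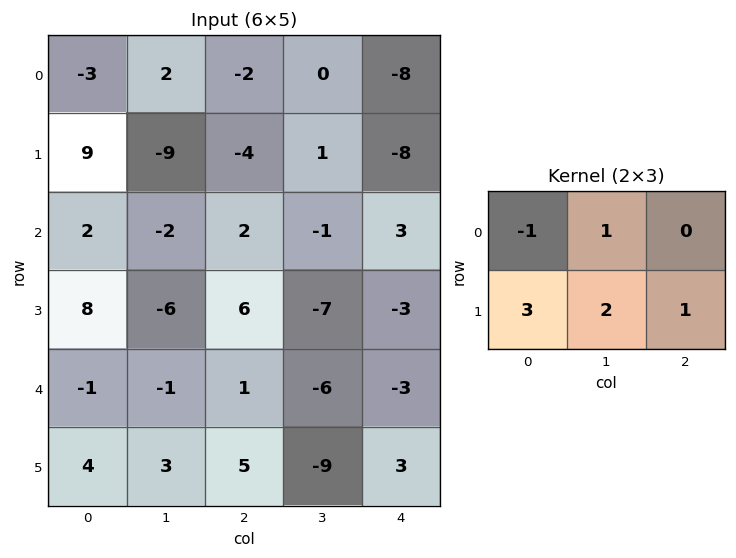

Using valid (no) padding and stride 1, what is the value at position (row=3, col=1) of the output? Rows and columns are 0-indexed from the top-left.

The receptive field on the input at this output position is [-6 6 -7 / -1 1 -6]. Elementwise product with the kernel and sum: -6·-1 + 6·1 + -1·3 + 1·2 + -6·1.

5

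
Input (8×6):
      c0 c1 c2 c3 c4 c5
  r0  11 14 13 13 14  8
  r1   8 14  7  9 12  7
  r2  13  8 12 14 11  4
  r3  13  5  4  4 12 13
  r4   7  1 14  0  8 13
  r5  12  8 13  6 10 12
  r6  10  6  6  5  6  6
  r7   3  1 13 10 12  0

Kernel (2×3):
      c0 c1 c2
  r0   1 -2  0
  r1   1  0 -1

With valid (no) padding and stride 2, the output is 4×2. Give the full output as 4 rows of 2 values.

-16 -18
6 -24
4 17
-12 -3

Output[0,0]: The receptive field on the input at this output position is [11 14 13 / 8 14 7]. Elementwise product with the kernel and sum: 11·1 + 14·-2 + 8·1 + 7·-1.
Output[0,1]: The receptive field on the input at this output position is [13 13 14 / 7 9 12]. Elementwise product with the kernel and sum: 13·1 + 13·-2 + 7·1 + 12·-1.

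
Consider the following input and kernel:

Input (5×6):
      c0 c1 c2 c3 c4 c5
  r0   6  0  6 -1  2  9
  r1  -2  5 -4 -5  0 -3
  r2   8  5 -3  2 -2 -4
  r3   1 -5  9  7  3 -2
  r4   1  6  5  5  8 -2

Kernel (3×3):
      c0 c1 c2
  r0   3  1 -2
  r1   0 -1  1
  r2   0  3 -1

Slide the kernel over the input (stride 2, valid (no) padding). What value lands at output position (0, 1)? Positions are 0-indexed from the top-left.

26

The receptive field on the input at this output position is [6 -1 2 / -4 -5 0 / -3 2 -2]. Elementwise product with the kernel and sum: 6·3 + -1·1 + 2·-2 + -5·-1 + 0·1 + 2·3 + -2·-1.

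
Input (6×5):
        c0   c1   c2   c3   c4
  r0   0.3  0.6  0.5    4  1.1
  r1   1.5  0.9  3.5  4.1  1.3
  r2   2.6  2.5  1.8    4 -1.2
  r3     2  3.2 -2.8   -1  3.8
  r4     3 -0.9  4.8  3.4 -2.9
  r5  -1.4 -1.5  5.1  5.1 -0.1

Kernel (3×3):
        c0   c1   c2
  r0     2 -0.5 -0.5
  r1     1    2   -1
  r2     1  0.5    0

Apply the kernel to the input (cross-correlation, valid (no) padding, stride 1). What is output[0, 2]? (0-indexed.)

The receptive field on the input at this output position is [0.5 4 1.1 / 3.5 4.1 1.3 / 1.8 4 -1.2]. Elementwise product with the kernel and sum: 0.5·2 + 4·-0.5 + 1.1·-0.5 + 3.5·1 + 4.1·2 + 1.3·-1 + 1.8·1 + 4·0.5.

12.65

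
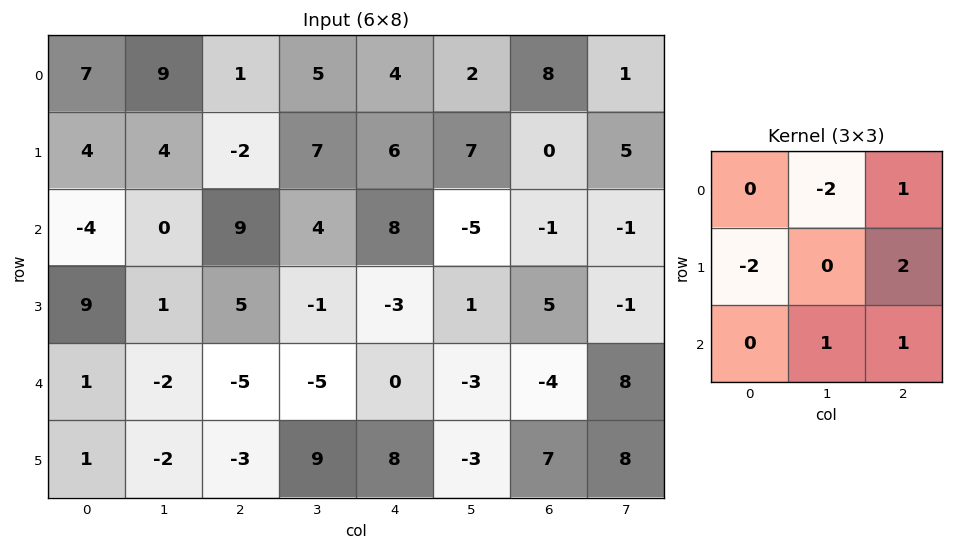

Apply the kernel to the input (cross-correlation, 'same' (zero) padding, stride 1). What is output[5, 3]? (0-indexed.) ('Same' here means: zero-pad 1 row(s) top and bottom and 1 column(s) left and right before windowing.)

32

The receptive field on the zero-padded input at this output position is [-5 -5 0 / -3 9 8 / 0 0 0]. Elementwise product with the kernel and sum: -5·-2 + 0·1 + -3·-2 + 8·2 + 0·1 + 0·1.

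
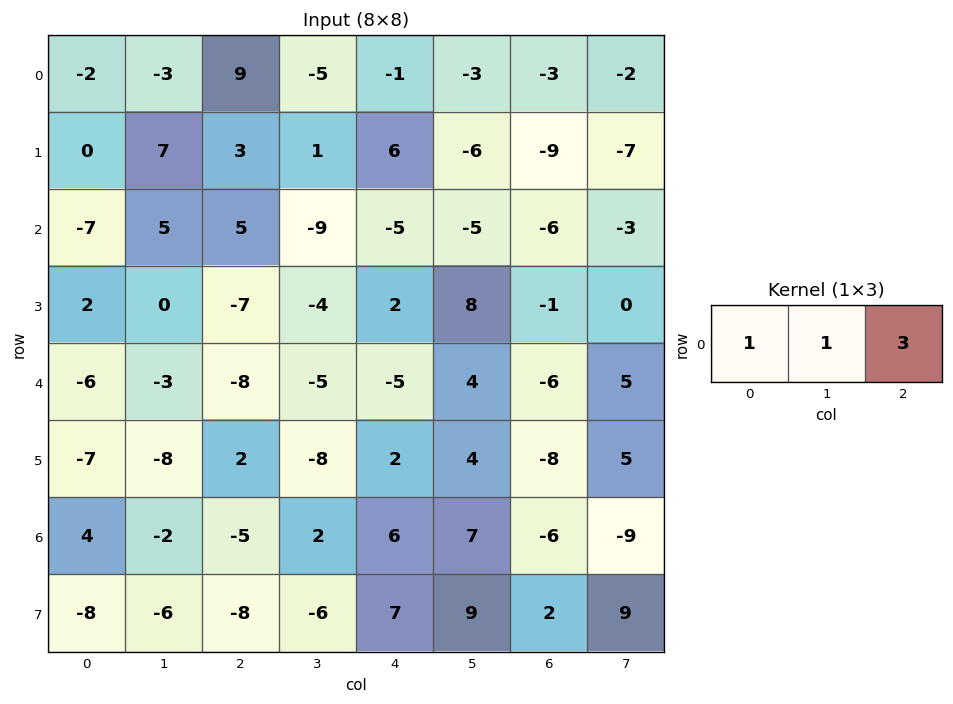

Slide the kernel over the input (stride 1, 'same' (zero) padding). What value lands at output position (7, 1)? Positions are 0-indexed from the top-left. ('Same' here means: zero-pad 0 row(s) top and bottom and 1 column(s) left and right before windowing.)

-38

The receptive field on the zero-padded input at this output position is [-8 -6 -8]. Elementwise product with the kernel and sum: -8·1 + -6·1 + -8·3.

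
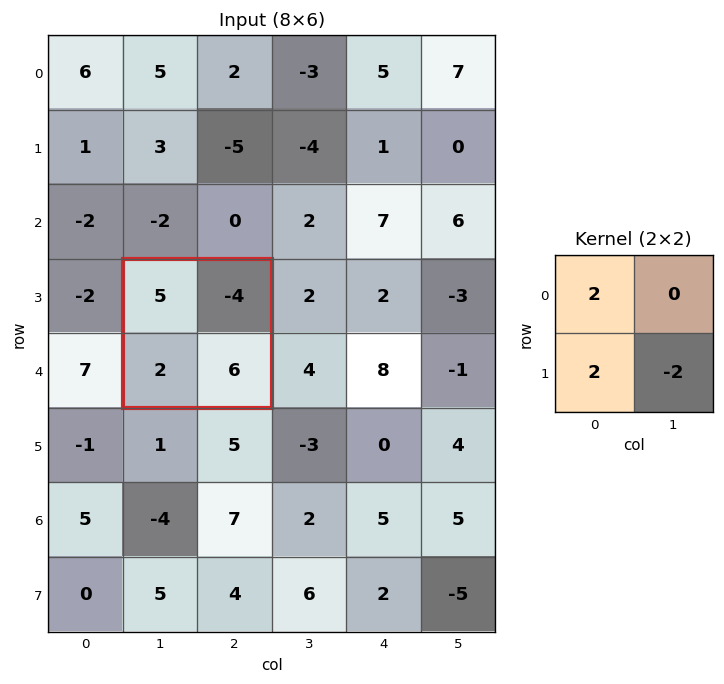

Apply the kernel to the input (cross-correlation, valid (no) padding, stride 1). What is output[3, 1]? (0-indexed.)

2

The receptive field on the input at this output position is [5 -4 / 2 6]. Elementwise product with the kernel and sum: 5·2 + 2·2 + 6·-2.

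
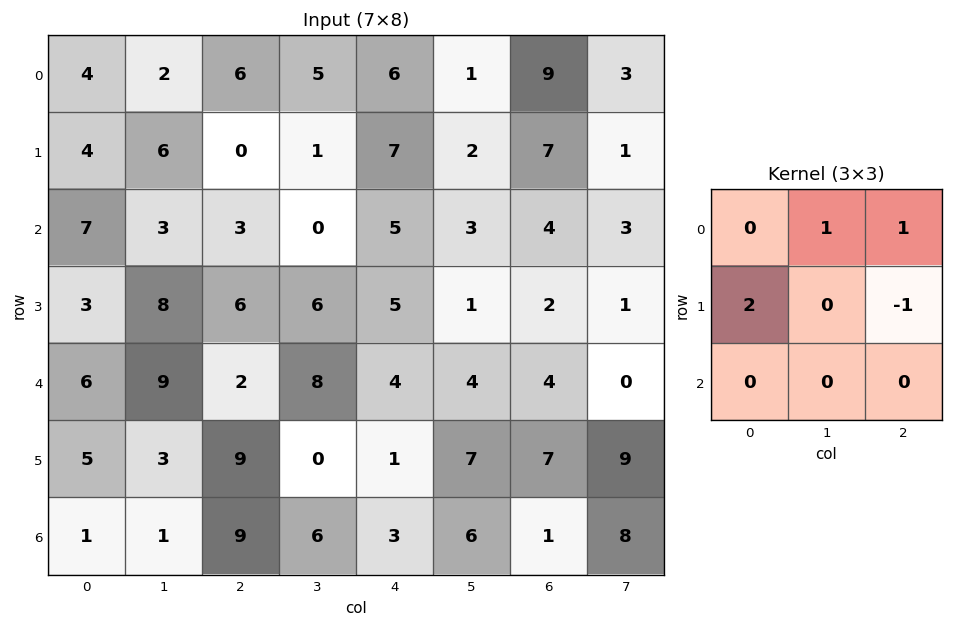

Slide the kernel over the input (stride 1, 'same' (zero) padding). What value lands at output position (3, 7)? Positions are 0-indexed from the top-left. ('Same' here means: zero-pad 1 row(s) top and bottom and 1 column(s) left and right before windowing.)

7

The receptive field on the zero-padded input at this output position is [4 3 0 / 2 1 0 / 4 0 0]. Elementwise product with the kernel and sum: 3·1 + 0·1 + 2·2 + 0·-1.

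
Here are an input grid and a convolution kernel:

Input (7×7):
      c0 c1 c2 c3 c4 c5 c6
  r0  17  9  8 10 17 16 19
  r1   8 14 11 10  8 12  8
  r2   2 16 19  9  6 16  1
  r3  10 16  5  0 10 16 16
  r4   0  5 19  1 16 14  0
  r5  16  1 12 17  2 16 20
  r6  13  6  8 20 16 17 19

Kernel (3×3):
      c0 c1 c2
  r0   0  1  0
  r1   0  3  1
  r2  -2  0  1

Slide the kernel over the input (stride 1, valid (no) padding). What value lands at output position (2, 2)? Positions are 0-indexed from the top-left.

The receptive field on the input at this output position is [19 9 6 / 5 0 10 / 19 1 16]. Elementwise product with the kernel and sum: 9·1 + 0·3 + 10·1 + 19·-2 + 16·1.

-3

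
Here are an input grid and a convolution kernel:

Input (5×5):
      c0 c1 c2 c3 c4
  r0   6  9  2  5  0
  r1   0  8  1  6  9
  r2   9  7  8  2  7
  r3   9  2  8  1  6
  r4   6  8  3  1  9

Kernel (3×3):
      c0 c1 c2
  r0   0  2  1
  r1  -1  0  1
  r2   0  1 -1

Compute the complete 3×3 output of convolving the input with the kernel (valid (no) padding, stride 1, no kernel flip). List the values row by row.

20 13 13
10 10 15
26 19 1

Output[0,0]: The receptive field on the input at this output position is [6 9 2 / 0 8 1 / 9 7 8]. Elementwise product with the kernel and sum: 9·2 + 2·1 + 0·-1 + 1·1 + 7·1 + 8·-1.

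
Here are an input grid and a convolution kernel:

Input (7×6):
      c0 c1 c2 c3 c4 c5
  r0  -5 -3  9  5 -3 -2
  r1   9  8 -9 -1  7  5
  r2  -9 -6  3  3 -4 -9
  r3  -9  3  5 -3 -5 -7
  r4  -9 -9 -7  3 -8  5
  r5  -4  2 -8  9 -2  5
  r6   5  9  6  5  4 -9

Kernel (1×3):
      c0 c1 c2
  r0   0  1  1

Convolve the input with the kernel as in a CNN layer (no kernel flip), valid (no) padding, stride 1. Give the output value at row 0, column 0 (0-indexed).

The receptive field on the input at this output position is [-5 -3 9]. Elementwise product with the kernel and sum: -3·1 + 9·1.

6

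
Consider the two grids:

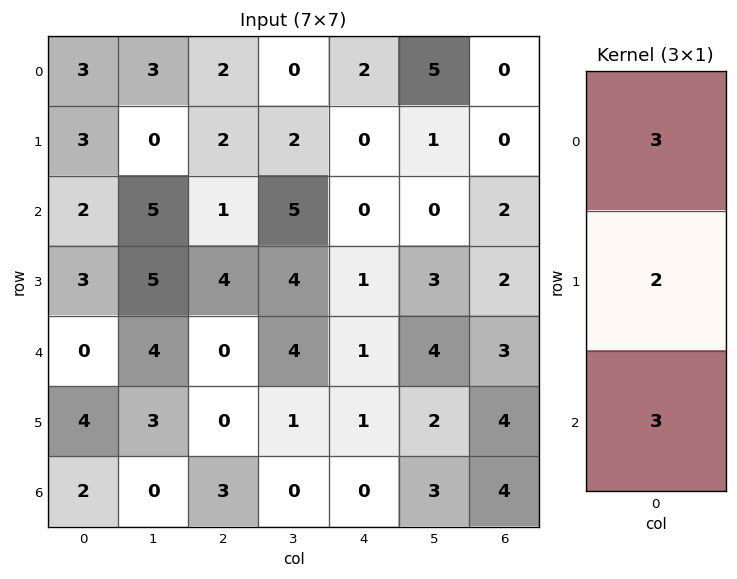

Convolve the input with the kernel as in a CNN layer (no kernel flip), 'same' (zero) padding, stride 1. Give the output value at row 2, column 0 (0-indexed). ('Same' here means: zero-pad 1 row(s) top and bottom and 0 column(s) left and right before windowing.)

The receptive field on the zero-padded input at this output position is [3 / 2 / 3]. Elementwise product with the kernel and sum: 3·3 + 2·2 + 3·3.

22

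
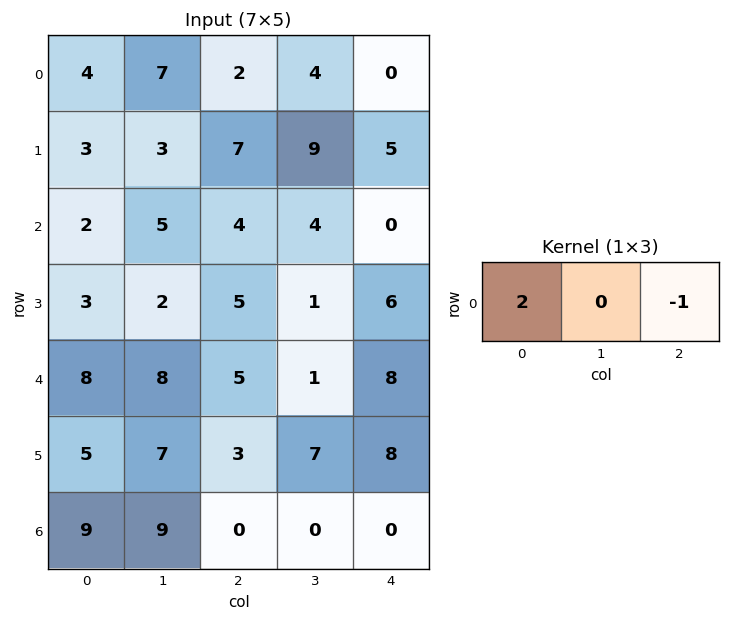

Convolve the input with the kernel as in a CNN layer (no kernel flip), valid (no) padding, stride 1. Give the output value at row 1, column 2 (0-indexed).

9

The receptive field on the input at this output position is [7 9 5]. Elementwise product with the kernel and sum: 7·2 + 5·-1.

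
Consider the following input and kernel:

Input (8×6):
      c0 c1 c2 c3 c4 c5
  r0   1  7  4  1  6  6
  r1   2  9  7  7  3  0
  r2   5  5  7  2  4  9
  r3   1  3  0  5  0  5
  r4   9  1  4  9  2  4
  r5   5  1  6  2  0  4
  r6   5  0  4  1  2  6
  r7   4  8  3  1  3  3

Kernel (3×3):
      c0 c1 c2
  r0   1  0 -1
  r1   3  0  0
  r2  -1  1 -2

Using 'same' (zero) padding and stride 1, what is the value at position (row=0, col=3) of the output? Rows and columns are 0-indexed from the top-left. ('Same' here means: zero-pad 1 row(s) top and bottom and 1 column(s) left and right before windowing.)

6

The receptive field on the zero-padded input at this output position is [0 0 0 / 4 1 6 / 7 7 3]. Elementwise product with the kernel and sum: 0·1 + 0·-1 + 4·3 + 7·-1 + 7·1 + 3·-2.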